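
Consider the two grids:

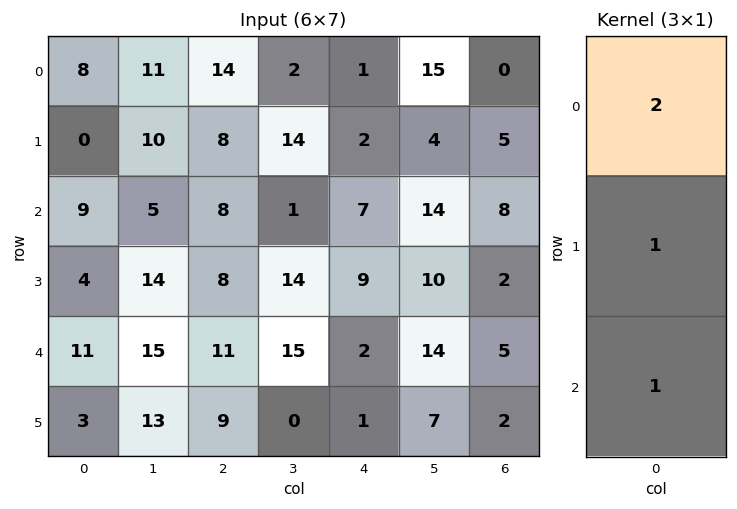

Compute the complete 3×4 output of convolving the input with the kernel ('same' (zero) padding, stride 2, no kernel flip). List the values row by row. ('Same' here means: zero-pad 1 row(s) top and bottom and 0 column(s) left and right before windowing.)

Output[0,0]: The receptive field on the zero-padded input at this output position is [0 / 8 / 0]. Elementwise product with the kernel and sum: 0·2 + 8·1 + 0·1.
Output[0,1]: The receptive field on the zero-padded input at this output position is [0 / 14 / 8]. Elementwise product with the kernel and sum: 0·2 + 14·1 + 8·1.

8 22 3 5
13 32 20 20
22 36 21 11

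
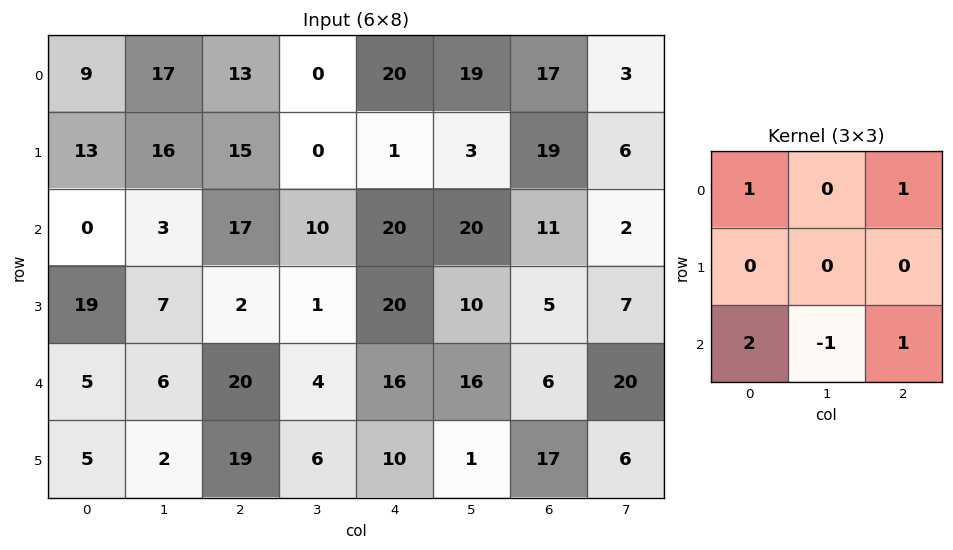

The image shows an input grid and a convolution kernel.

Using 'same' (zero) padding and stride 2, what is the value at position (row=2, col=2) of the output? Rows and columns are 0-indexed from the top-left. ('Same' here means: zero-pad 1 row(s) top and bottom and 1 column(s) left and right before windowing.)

14

The receptive field on the zero-padded input at this output position is [1 20 10 / 4 16 16 / 6 10 1]. Elementwise product with the kernel and sum: 1·1 + 10·1 + 6·2 + 10·-1 + 1·1.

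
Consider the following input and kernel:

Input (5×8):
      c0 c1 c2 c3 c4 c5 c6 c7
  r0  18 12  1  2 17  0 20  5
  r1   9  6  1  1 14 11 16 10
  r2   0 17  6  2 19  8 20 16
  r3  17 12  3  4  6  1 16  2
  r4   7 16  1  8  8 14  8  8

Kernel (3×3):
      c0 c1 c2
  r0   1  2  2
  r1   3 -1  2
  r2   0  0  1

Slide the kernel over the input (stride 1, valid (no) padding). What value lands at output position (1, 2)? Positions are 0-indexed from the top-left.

The receptive field on the input at this output position is [1 1 14 / 6 2 19 / 3 4 6]. Elementwise product with the kernel and sum: 1·1 + 1·2 + 14·2 + 6·3 + 2·-1 + 19·2 + 6·1.

91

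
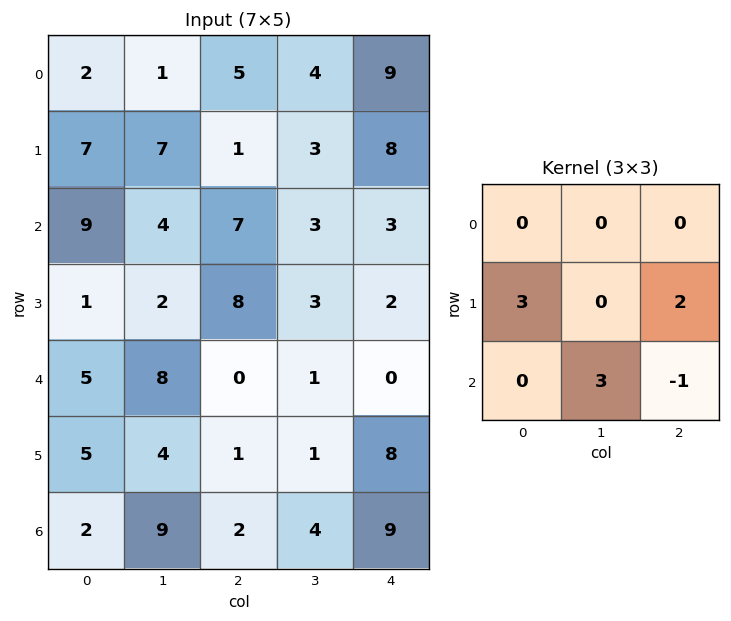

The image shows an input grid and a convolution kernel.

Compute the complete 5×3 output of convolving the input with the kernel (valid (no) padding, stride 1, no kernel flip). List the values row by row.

Output[0,0]: The receptive field on the input at this output position is [2 1 5 / 7 7 1 / 9 4 7]. Elementwise product with the kernel and sum: 7·3 + 1·2 + 4·3 + 7·-1.

28 45 25
39 39 34
43 11 31
26 28 -5
42 16 22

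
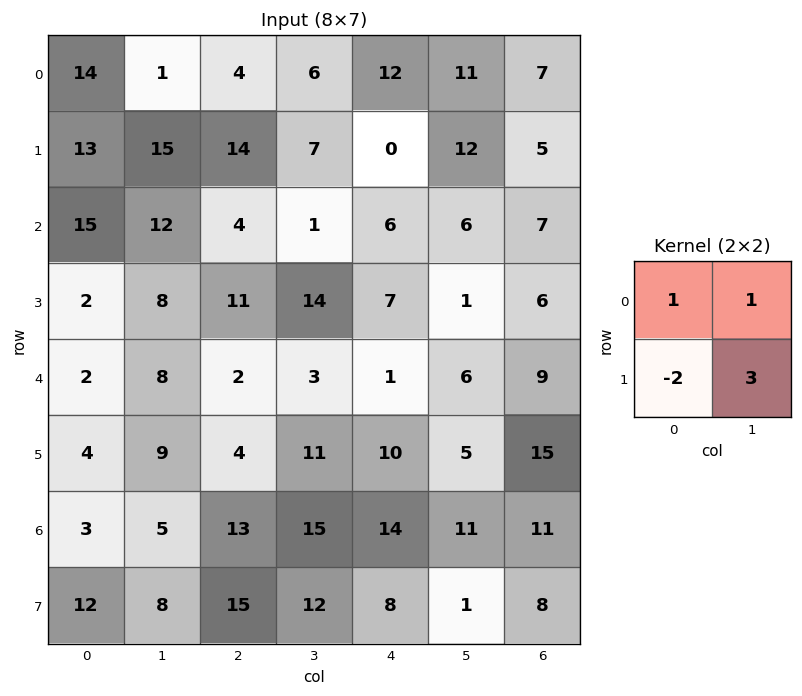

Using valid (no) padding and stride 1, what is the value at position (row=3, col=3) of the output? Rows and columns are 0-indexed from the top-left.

18

The receptive field on the input at this output position is [14 7 / 3 1]. Elementwise product with the kernel and sum: 14·1 + 7·1 + 3·-2 + 1·3.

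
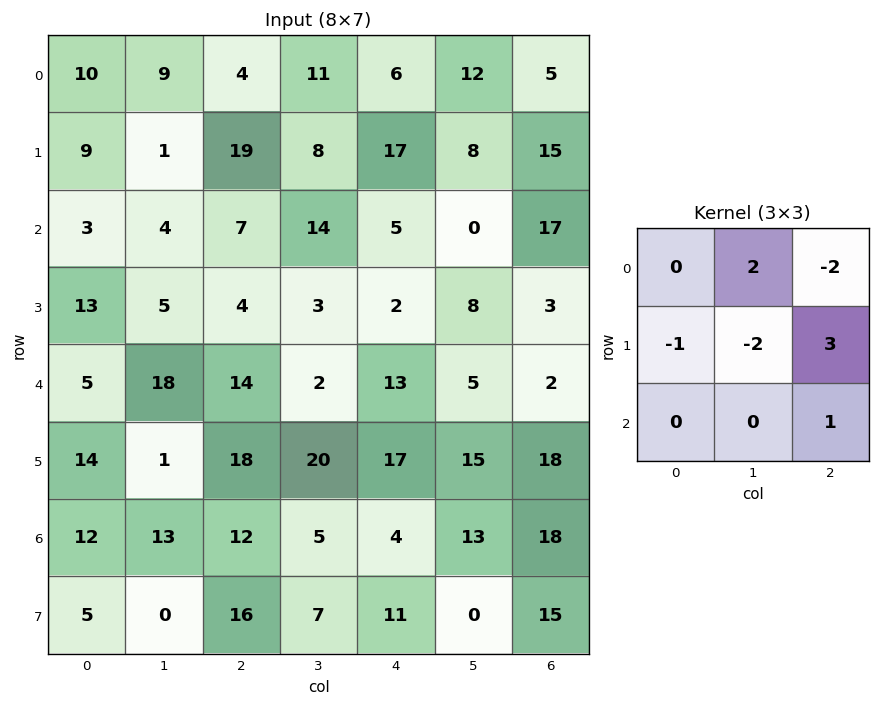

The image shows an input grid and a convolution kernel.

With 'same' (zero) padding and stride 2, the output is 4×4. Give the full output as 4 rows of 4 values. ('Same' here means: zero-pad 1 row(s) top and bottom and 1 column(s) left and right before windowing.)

Output[0,0]: The receptive field on the zero-padded input at this output position is [0 0 0 / 0 10 9 / 0 9 1]. Elementwise product with the kernel and sum: 0·2 + 0·-2 + 0·-1 + 10·-2 + 9·3 + 1·1.
Output[0,1]: The receptive field on the zero-padded input at this output position is [0 0 0 / 9 4 11 / 1 19 8]. Elementwise product with the kernel and sum: 0·2 + 0·-2 + 9·-1 + 4·-2 + 11·3 + 8·1.

8 24 21 -22
27 49 2 -4
61 -18 -10 -3
41 -19 30 -13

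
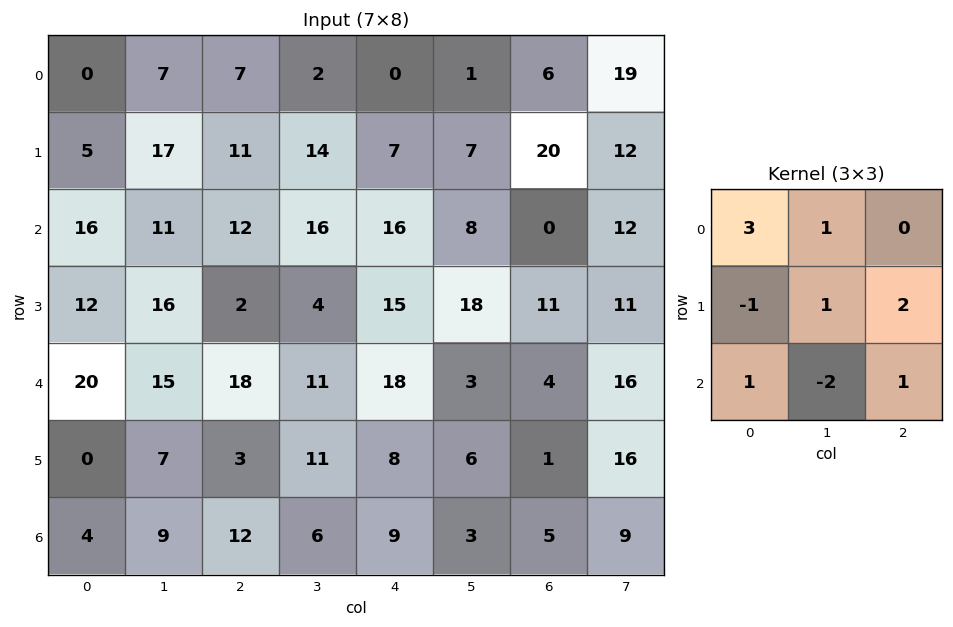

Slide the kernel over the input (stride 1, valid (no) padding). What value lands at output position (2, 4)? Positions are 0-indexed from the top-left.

97

The receptive field on the input at this output position is [16 8 0 / 15 18 11 / 18 3 4]. Elementwise product with the kernel and sum: 16·3 + 8·1 + 15·-1 + 18·1 + 11·2 + 18·1 + 3·-2 + 4·1.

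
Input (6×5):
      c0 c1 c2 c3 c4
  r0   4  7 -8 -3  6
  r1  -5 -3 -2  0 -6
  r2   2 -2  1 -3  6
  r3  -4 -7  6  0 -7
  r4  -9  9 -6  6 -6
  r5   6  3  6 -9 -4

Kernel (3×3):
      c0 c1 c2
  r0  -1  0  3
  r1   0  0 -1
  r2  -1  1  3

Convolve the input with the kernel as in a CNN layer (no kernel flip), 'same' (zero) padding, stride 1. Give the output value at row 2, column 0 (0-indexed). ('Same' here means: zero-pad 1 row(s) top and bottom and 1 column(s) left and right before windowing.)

-32

The receptive field on the zero-padded input at this output position is [0 -5 -3 / 0 2 -2 / 0 -4 -7]. Elementwise product with the kernel and sum: 0·-1 + -3·3 + -2·-1 + 0·-1 + -4·1 + -7·3.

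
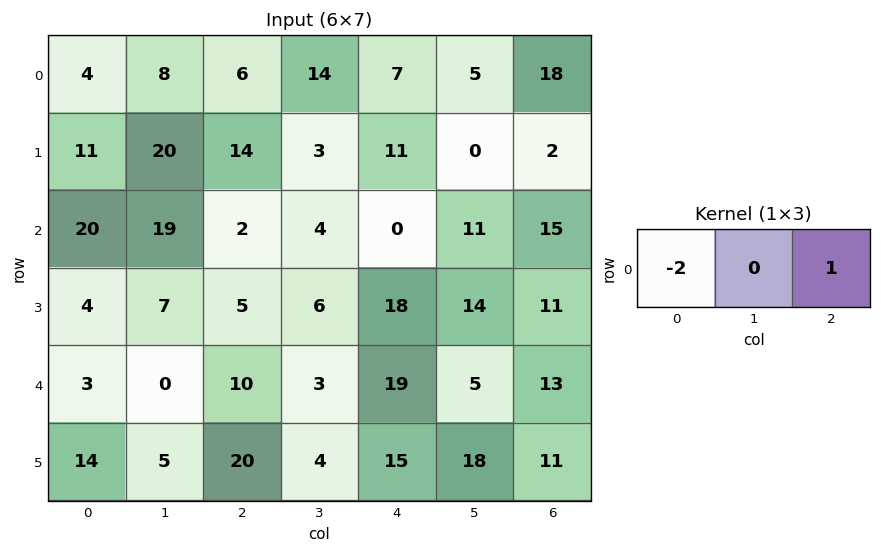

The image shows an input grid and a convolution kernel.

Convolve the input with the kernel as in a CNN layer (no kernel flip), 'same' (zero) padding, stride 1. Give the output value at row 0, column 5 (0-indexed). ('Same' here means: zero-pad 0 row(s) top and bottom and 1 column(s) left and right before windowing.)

The receptive field on the zero-padded input at this output position is [7 5 18]. Elementwise product with the kernel and sum: 7·-2 + 18·1.

4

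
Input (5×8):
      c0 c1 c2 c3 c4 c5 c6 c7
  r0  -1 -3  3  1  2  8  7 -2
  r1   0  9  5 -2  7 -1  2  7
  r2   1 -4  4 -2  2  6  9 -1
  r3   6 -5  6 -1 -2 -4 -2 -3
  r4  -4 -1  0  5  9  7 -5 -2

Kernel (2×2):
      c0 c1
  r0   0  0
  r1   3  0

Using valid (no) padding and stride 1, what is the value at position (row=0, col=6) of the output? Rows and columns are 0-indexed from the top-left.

The receptive field on the input at this output position is [7 -2 / 2 7]. Elementwise product with the kernel and sum: 2·3.

6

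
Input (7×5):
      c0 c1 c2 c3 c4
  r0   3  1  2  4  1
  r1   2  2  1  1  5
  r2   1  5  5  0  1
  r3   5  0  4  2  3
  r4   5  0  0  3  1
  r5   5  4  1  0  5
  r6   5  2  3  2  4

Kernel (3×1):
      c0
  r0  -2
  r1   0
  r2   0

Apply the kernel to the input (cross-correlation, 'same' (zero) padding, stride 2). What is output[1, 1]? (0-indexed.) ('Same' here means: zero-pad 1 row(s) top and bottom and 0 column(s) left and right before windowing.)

-2

The receptive field on the zero-padded input at this output position is [1 / 5 / 4]. Elementwise product with the kernel and sum: 1·-2.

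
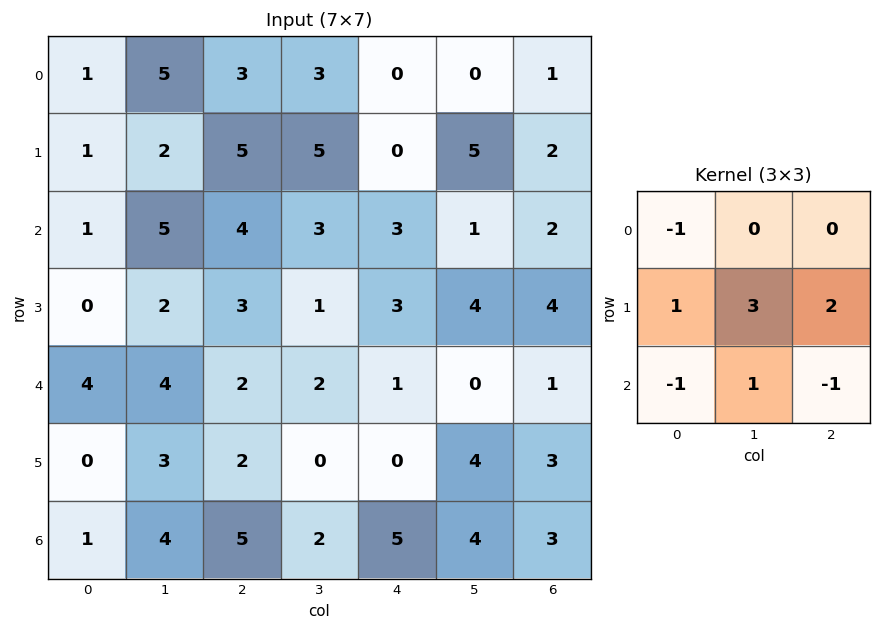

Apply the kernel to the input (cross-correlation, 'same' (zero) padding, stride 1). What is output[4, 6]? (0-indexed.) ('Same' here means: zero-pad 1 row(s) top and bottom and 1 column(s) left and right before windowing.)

-2

The receptive field on the zero-padded input at this output position is [4 4 0 / 0 1 0 / 4 3 0]. Elementwise product with the kernel and sum: 4·-1 + 0·1 + 1·3 + 0·2 + 4·-1 + 3·1 + 0·-1.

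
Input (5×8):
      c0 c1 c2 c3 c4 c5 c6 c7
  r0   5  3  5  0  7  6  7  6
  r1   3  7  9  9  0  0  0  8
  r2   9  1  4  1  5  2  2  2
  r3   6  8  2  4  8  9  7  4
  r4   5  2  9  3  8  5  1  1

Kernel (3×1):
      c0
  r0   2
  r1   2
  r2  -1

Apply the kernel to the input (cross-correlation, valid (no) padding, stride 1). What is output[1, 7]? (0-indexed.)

16

The receptive field on the input at this output position is [8 / 2 / 4]. Elementwise product with the kernel and sum: 8·2 + 2·2 + 4·-1.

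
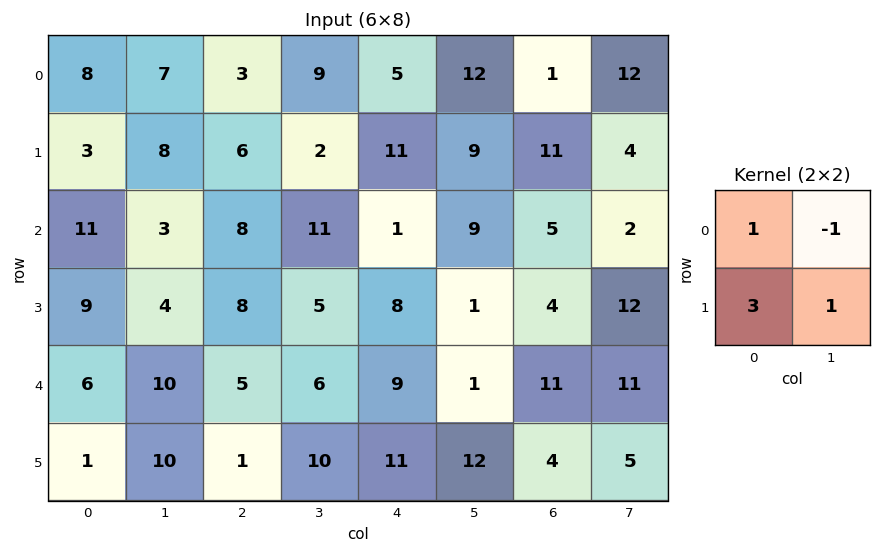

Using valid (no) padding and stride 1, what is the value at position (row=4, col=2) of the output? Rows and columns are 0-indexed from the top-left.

12

The receptive field on the input at this output position is [5 6 / 1 10]. Elementwise product with the kernel and sum: 5·1 + 6·-1 + 1·3 + 10·1.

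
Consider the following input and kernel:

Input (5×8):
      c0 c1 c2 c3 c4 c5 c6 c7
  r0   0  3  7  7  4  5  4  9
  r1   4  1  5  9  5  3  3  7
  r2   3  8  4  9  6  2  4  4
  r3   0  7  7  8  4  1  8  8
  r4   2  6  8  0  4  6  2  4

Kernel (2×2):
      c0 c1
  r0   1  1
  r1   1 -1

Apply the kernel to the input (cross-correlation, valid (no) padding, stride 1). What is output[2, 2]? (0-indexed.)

12

The receptive field on the input at this output position is [4 9 / 7 8]. Elementwise product with the kernel and sum: 4·1 + 9·1 + 7·1 + 8·-1.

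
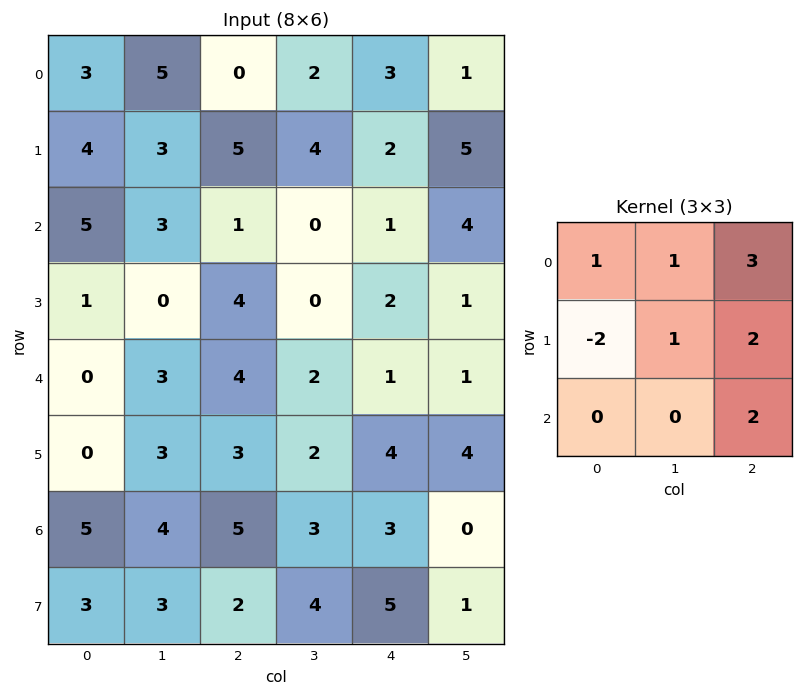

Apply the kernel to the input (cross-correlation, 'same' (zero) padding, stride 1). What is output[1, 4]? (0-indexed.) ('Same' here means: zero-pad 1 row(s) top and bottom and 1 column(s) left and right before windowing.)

20

The receptive field on the zero-padded input at this output position is [2 3 1 / 4 2 5 / 0 1 4]. Elementwise product with the kernel and sum: 2·1 + 3·1 + 1·3 + 4·-2 + 2·1 + 5·2 + 4·2.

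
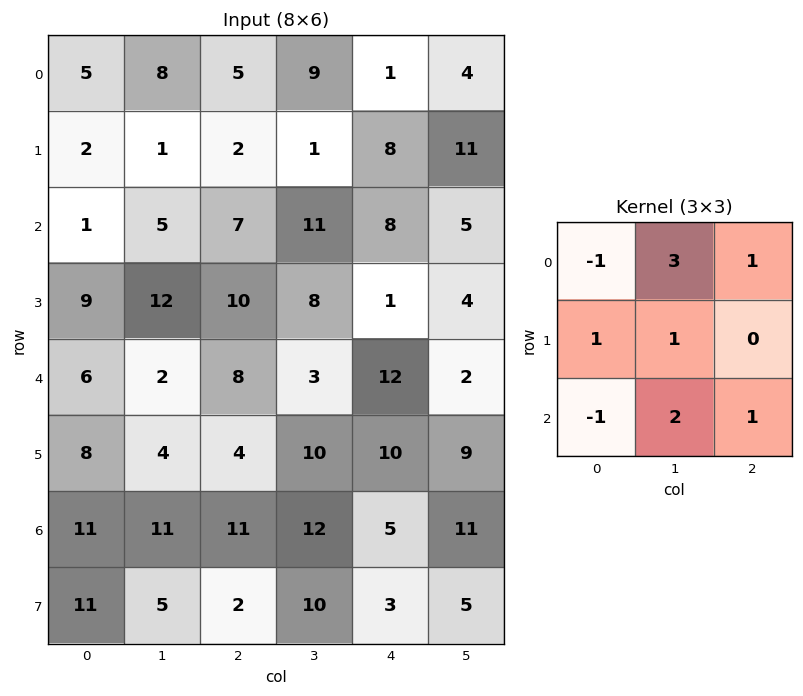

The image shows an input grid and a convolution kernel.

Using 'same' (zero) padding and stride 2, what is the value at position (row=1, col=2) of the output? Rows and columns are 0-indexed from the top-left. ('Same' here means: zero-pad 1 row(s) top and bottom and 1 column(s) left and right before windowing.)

The receptive field on the zero-padded input at this output position is [1 8 11 / 11 8 5 / 8 1 4]. Elementwise product with the kernel and sum: 1·-1 + 8·3 + 11·1 + 11·1 + 8·1 + 8·-1 + 1·2 + 4·1.

51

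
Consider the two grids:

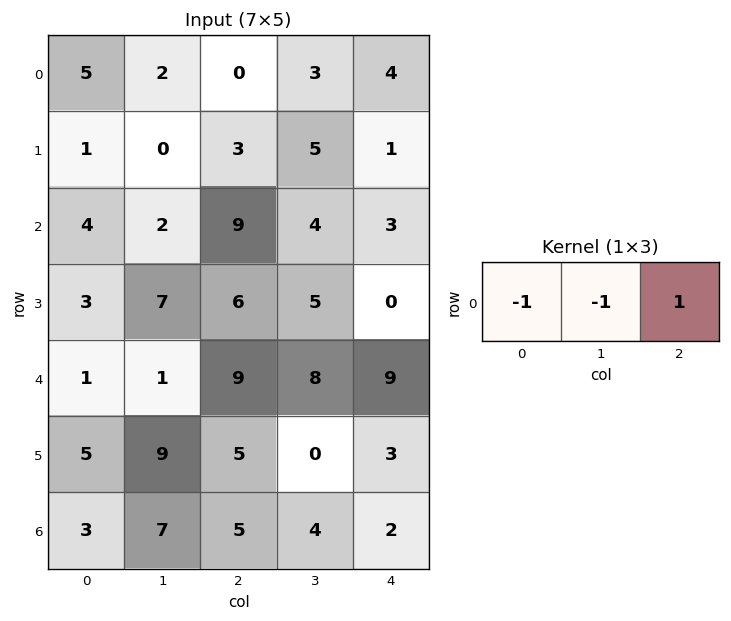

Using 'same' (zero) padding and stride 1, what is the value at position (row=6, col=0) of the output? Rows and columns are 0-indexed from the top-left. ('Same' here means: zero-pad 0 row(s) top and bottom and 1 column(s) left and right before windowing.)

The receptive field on the zero-padded input at this output position is [0 3 7]. Elementwise product with the kernel and sum: 0·-1 + 3·-1 + 7·1.

4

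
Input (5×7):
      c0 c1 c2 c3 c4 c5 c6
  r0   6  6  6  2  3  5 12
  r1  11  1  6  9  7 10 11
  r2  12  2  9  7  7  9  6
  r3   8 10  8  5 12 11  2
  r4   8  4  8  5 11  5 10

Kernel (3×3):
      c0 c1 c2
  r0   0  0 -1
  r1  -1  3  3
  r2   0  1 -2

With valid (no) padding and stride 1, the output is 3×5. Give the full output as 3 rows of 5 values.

Output[0,0]: The receptive field on the input at this output position is [6 6 6 / 11 1 6 / 12 2 9]. Elementwise product with the kernel and sum: 6·-1 + 11·-1 + 1·3 + 6·3 + 2·1 + 9·-2.

-12 37 32 26 41
9 35 7 21 34
25 20 19 56 6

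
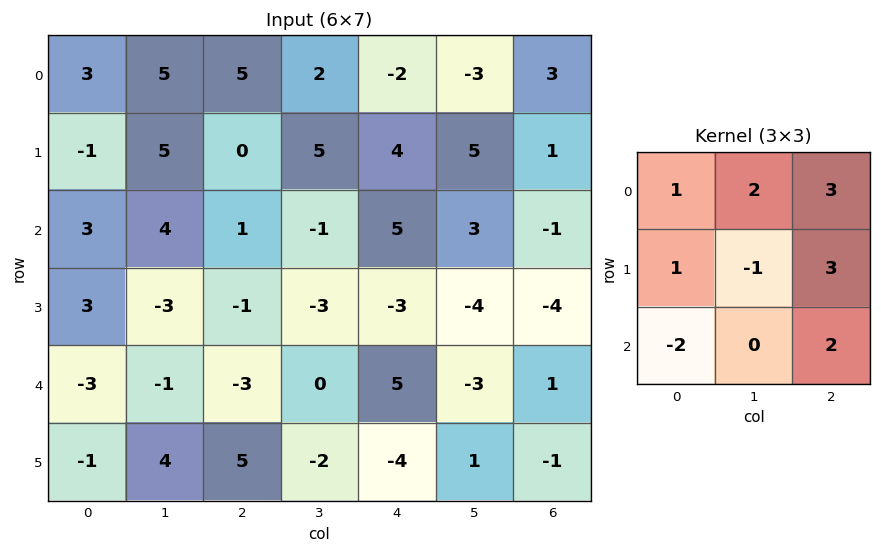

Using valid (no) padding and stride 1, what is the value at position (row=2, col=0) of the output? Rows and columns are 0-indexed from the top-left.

The receptive field on the input at this output position is [3 4 1 / 3 -3 -1 / -3 -1 -3]. Elementwise product with the kernel and sum: 3·1 + 4·2 + 1·3 + 3·1 + -3·-1 + -1·3 + -3·-2 + -3·2.

17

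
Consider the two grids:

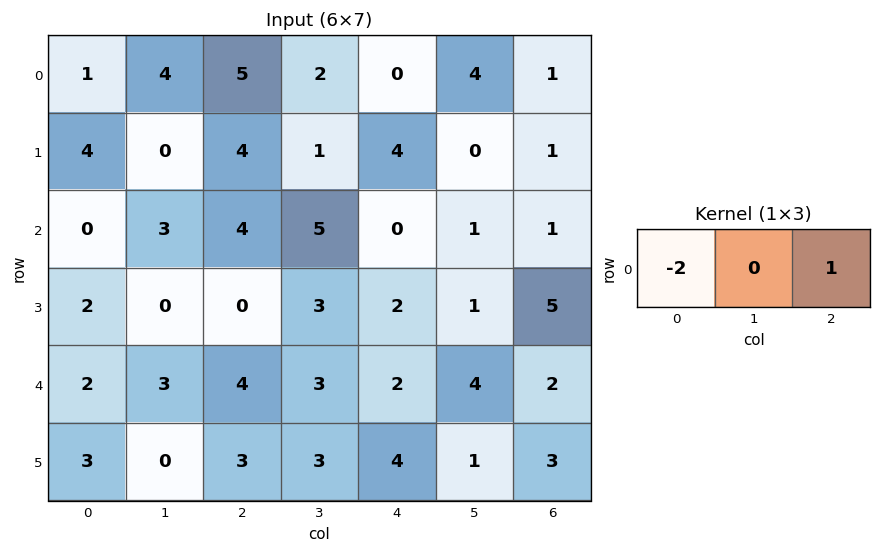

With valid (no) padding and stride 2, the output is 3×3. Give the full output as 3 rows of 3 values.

Output[0,0]: The receptive field on the input at this output position is [1 4 5]. Elementwise product with the kernel and sum: 1·-2 + 5·1.
Output[0,1]: The receptive field on the input at this output position is [5 2 0]. Elementwise product with the kernel and sum: 5·-2 + 0·1.

3 -10 1
4 -8 1
0 -6 -2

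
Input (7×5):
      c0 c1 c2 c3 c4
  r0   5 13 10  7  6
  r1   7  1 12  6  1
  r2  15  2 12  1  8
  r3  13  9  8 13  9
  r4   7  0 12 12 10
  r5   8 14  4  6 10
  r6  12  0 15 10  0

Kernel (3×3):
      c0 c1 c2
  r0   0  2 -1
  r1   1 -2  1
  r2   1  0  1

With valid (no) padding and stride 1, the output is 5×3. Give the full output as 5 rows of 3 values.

Output[0,0]: The receptive field on the input at this output position is [5 13 10 / 7 1 12 / 15 2 12]. Elementwise product with the kernel and sum: 13·2 + 10·-1 + 7·1 + 1·-2 + 12·1 + 15·1 + 12·1.
Output[0,1]: The receptive field on the input at this output position is [13 10 7 / 1 12 6 / 2 12 1]. Elementwise product with the kernel and sum: 10·2 + 7·-1 + 1·1 + 12·-2 + 6·1 + 2·1 + 1·1.

60 -1 29
34 19 46
14 41 7
41 11 29
-1 34 31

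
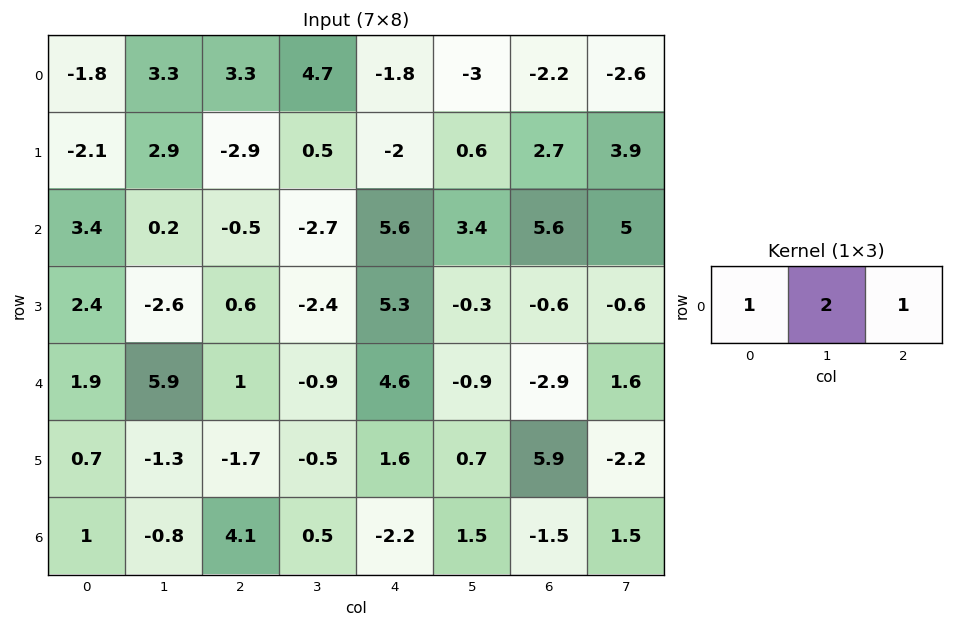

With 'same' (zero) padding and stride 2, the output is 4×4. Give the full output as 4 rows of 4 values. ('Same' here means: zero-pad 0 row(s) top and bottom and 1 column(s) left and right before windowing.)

Output[0,0]: The receptive field on the zero-padded input at this output position is [0 -1.8 3.3]. Elementwise product with the kernel and sum: 0·1 + -1.8·2 + 3.3·1.

-0.3 14.6 -1.9 -10
7 -3.5 11.9 19.6
9.7 7 7.4 -5.1
1.2 7.9 -2.4 0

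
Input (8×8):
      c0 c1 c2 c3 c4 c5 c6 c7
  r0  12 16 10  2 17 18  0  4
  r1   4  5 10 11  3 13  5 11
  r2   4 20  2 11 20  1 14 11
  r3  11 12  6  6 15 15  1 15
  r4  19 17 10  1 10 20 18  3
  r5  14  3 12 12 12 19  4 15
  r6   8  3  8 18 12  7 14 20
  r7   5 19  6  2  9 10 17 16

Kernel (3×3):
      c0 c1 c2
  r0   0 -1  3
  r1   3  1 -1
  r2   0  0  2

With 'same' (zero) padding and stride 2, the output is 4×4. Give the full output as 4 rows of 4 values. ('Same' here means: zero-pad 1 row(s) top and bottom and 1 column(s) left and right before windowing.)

Output[0,0]: The receptive field on the zero-padded input at this output position is [0 0 0 / 0 12 16 / 0 4 5]. Elementwise product with the kernel and sum: 0·-1 + 0·3 + 0·3 + 12·1 + 16·-1 + 5·2.
Output[0,1]: The receptive field on the zero-padded input at this output position is [0 0 0 / 16 10 2 / 5 10 11]. Elementwise product with the kernel and sum: 0·-1 + 0·3 + 16·3 + 10·1 + 2·-1 + 11·2.

6 78 31 72
19 86 118 64
33 96 61 149
38 27 124 88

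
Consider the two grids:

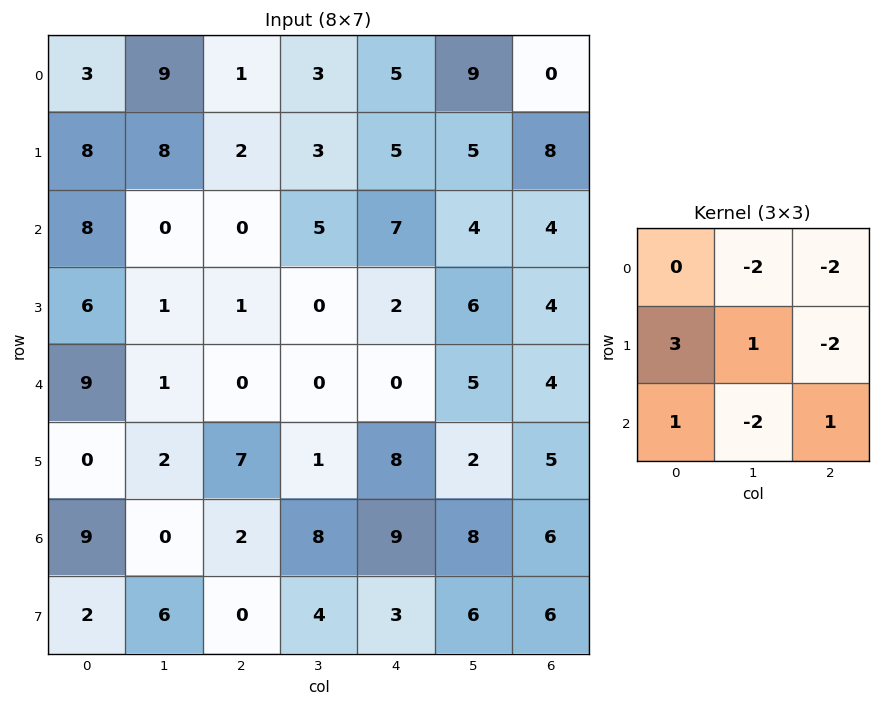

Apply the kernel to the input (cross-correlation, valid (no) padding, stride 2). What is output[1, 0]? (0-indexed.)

The receptive field on the input at this output position is [8 0 0 / 6 1 1 / 9 1 0]. Elementwise product with the kernel and sum: 0·-2 + 0·-2 + 6·3 + 1·1 + 1·-2 + 9·1 + 1·-2 + 0·1.

24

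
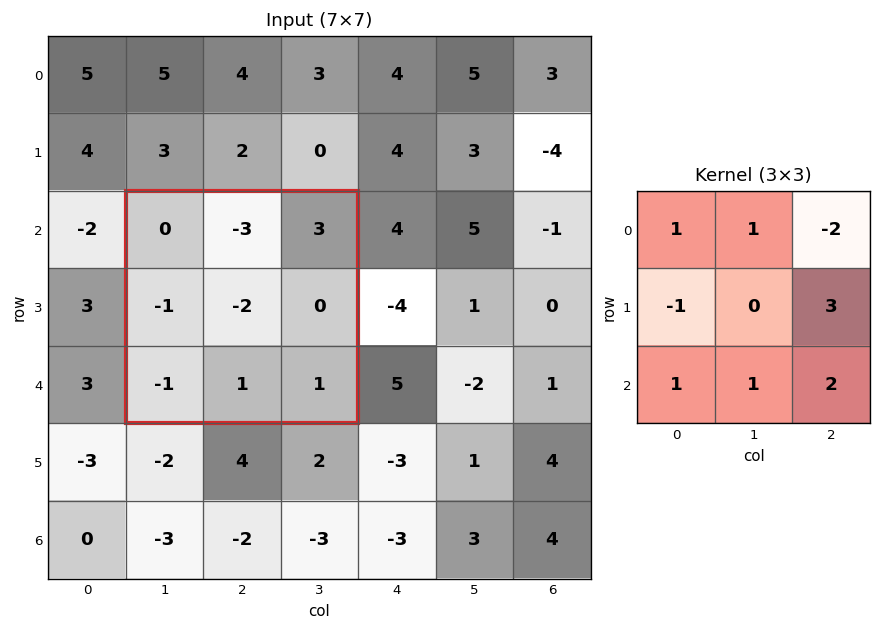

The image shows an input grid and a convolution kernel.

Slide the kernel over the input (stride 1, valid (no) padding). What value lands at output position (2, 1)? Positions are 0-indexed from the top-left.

The receptive field on the input at this output position is [0 -3 3 / -1 -2 0 / -1 1 1]. Elementwise product with the kernel and sum: 0·1 + -3·1 + 3·-2 + -1·-1 + 0·3 + -1·1 + 1·1 + 1·2.

-6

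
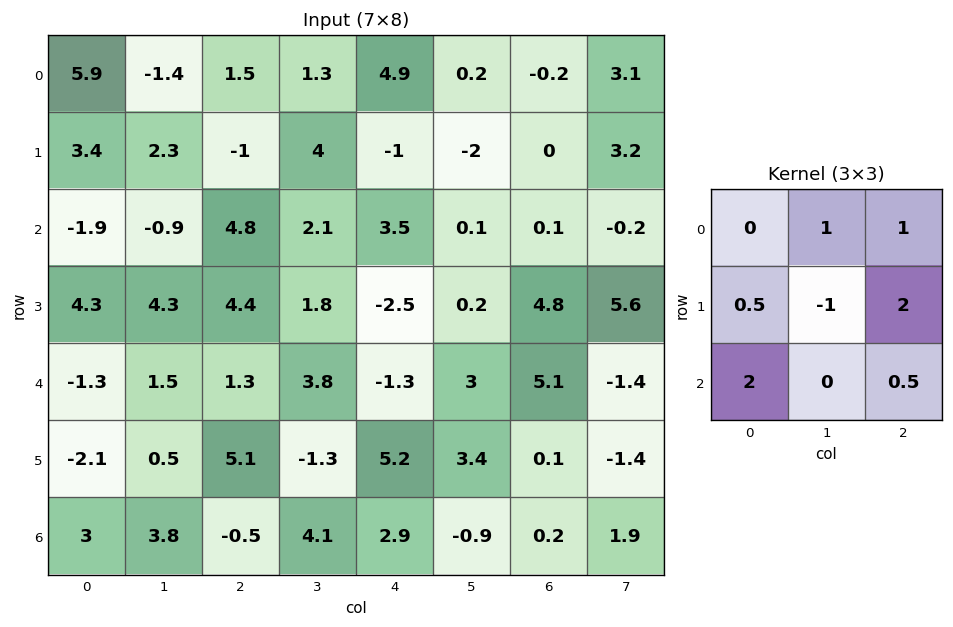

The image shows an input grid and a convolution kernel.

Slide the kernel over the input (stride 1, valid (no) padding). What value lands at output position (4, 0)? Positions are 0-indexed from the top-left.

The receptive field on the input at this output position is [-1.3 1.5 1.3 / -2.1 0.5 5.1 / 3 3.8 -0.5]. Elementwise product with the kernel and sum: 1.5·1 + 1.3·1 + -2.1·0.5 + 0.5·-1 + 5.1·2 + 3·2 + -0.5·0.5.

17.2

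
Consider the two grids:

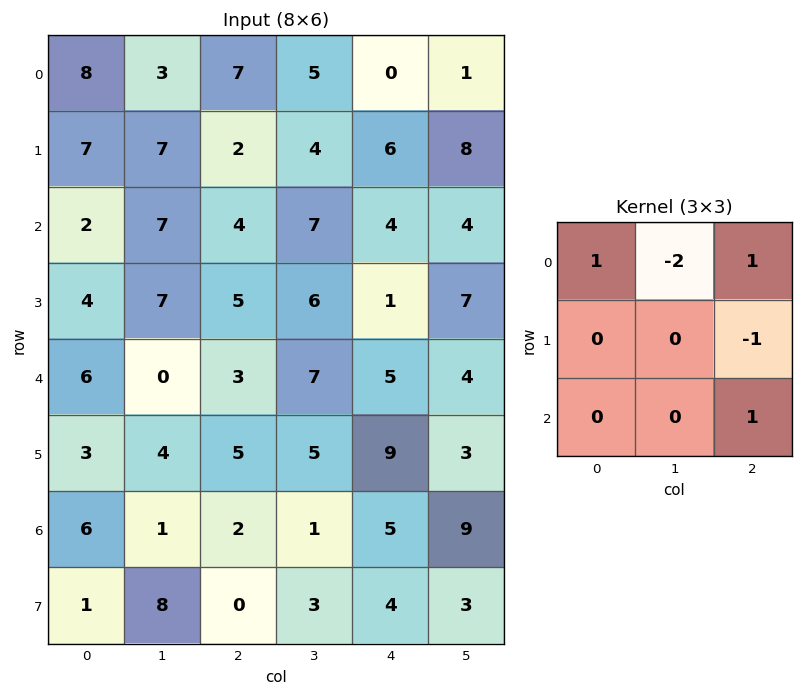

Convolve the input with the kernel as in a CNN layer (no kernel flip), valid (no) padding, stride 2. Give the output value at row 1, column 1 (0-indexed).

-2

The receptive field on the input at this output position is [4 7 4 / 5 6 1 / 3 7 5]. Elementwise product with the kernel and sum: 4·1 + 7·-2 + 4·1 + 1·-1 + 5·1.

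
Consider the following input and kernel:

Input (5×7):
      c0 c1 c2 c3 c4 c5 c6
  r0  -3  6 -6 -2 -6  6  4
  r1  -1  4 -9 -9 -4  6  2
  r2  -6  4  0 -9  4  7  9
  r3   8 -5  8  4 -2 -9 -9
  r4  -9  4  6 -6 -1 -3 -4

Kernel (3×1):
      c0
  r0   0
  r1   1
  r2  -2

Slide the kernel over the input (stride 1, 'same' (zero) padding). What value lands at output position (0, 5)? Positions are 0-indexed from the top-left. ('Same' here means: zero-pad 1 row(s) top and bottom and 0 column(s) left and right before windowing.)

The receptive field on the zero-padded input at this output position is [0 / 6 / 6]. Elementwise product with the kernel and sum: 6·1 + 6·-2.

-6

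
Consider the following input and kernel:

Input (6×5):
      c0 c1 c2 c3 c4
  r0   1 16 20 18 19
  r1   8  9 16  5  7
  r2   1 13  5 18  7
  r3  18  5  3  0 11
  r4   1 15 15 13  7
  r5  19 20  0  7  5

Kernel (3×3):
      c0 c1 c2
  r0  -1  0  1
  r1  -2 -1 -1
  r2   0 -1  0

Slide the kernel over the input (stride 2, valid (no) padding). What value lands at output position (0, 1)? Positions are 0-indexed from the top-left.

The receptive field on the input at this output position is [20 18 19 / 16 5 7 / 5 18 7]. Elementwise product with the kernel and sum: 20·-1 + 19·1 + 16·-2 + 5·-1 + 7·-1 + 18·-1.

-63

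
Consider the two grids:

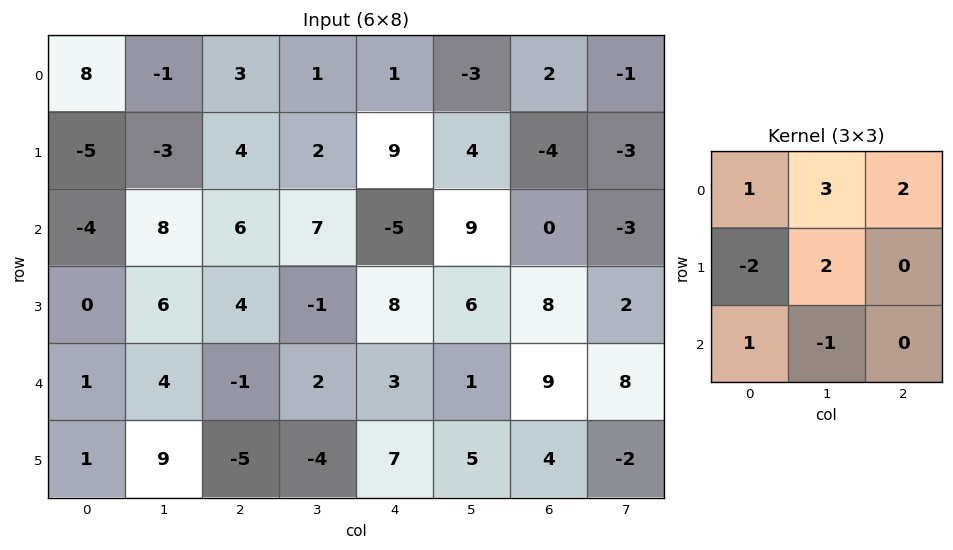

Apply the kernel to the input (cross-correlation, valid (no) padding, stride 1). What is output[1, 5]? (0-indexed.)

The receptive field on the input at this output position is [4 -4 -3 / 9 0 -3 / 6 8 2]. Elementwise product with the kernel and sum: 4·1 + -4·3 + -3·2 + 9·-2 + 0·2 + 6·1 + 8·-1.

-34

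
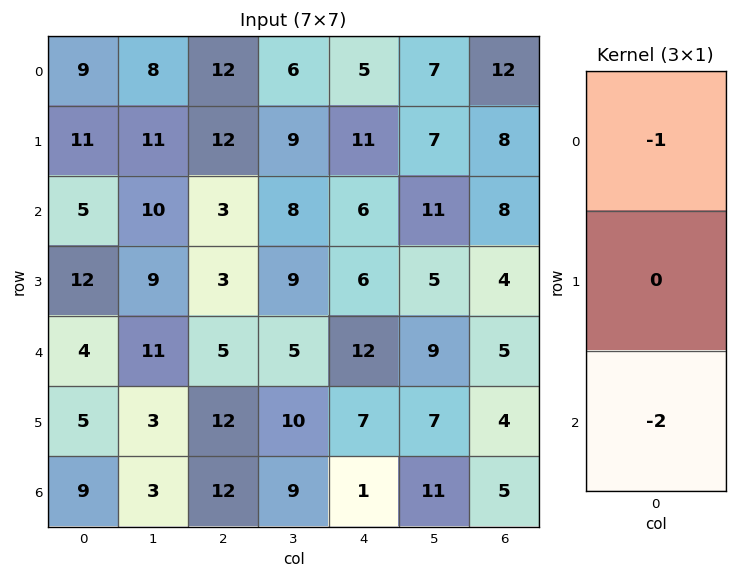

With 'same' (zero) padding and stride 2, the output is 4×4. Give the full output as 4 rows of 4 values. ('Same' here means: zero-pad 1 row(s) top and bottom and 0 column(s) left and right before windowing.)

Output[0,0]: The receptive field on the zero-padded input at this output position is [0 / 9 / 11]. Elementwise product with the kernel and sum: 0·-1 + 11·-2.
Output[0,1]: The receptive field on the zero-padded input at this output position is [0 / 12 / 12]. Elementwise product with the kernel and sum: 0·-1 + 12·-2.

-22 -24 -22 -16
-35 -18 -23 -16
-22 -27 -20 -12
-5 -12 -7 -4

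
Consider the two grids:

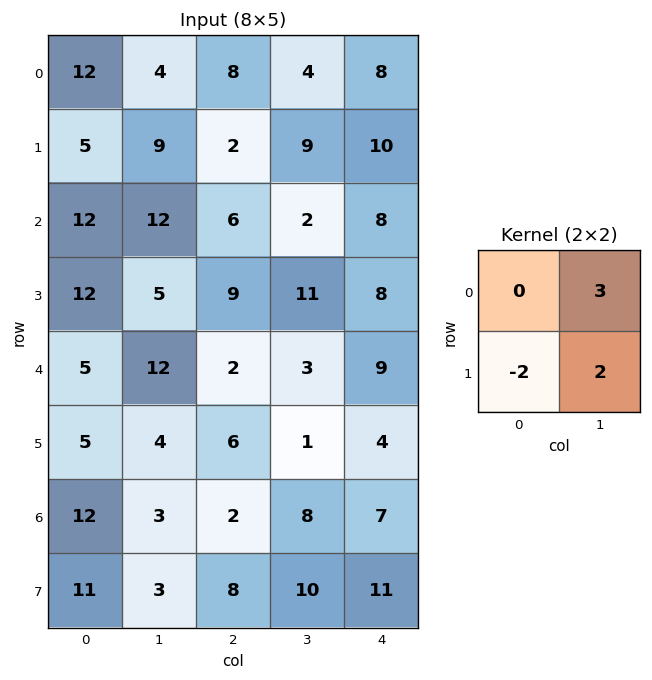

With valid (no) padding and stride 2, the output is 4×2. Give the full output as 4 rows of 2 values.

Output[0,0]: The receptive field on the input at this output position is [12 4 / 5 9]. Elementwise product with the kernel and sum: 4·3 + 5·-2 + 9·2.
Output[0,1]: The receptive field on the input at this output position is [8 4 / 2 9]. Elementwise product with the kernel and sum: 4·3 + 2·-2 + 9·2.

20 26
22 10
34 -1
-7 28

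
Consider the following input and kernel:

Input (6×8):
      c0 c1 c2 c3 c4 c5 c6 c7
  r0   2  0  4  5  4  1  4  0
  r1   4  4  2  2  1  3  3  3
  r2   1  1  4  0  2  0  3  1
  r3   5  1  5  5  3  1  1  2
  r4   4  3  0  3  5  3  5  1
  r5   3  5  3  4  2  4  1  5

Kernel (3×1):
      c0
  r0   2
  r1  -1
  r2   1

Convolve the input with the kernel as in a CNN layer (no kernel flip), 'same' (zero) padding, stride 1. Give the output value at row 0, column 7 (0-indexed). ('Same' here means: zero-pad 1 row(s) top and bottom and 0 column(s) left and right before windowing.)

3

The receptive field on the zero-padded input at this output position is [0 / 0 / 3]. Elementwise product with the kernel and sum: 0·2 + 0·-1 + 3·1.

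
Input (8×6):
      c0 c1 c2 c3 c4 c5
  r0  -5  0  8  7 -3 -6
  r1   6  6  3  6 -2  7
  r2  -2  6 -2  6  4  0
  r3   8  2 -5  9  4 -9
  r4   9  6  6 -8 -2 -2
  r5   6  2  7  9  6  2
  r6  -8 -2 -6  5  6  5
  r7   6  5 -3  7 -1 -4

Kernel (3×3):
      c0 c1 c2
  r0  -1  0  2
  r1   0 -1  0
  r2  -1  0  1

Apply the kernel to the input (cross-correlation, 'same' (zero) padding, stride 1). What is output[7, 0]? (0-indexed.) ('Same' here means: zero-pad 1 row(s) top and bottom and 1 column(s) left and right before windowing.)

The receptive field on the zero-padded input at this output position is [0 -8 -2 / 0 6 5 / 0 0 0]. Elementwise product with the kernel and sum: 0·-1 + -2·2 + 6·-1 + 0·-1 + 0·1.

-10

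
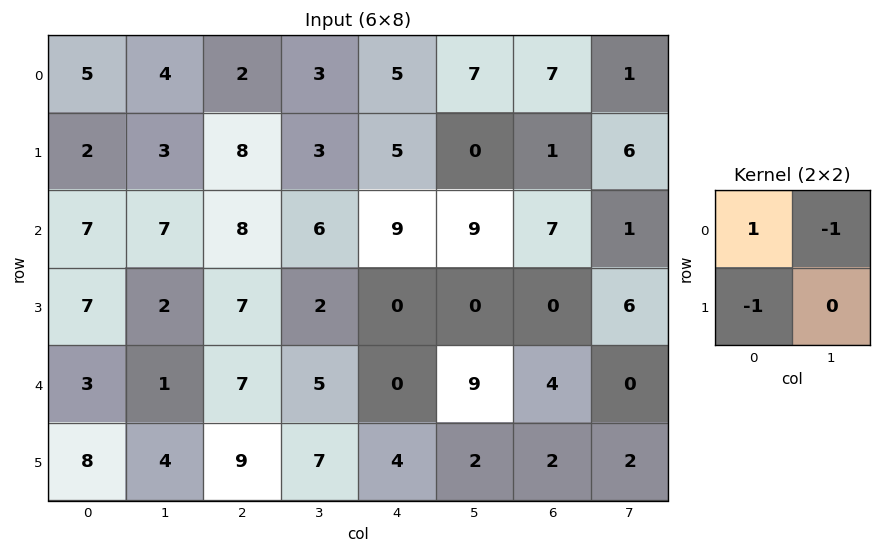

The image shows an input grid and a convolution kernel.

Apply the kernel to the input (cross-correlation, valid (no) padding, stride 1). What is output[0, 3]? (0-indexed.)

The receptive field on the input at this output position is [3 5 / 3 5]. Elementwise product with the kernel and sum: 3·1 + 5·-1 + 3·-1.

-5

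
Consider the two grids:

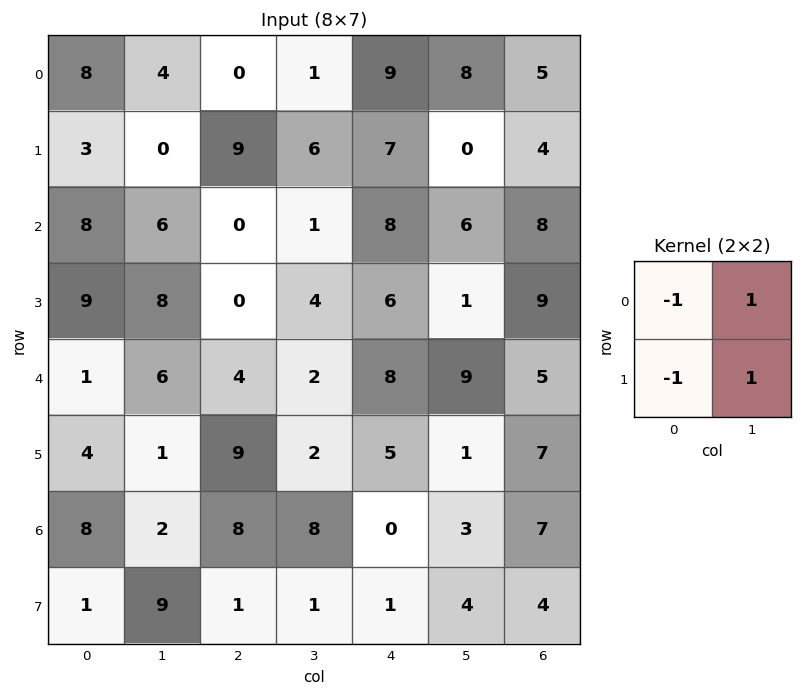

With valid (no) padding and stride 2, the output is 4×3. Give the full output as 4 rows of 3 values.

-7 -2 -8
-3 5 -7
2 -9 -3
2 0 6

Output[0,0]: The receptive field on the input at this output position is [8 4 / 3 0]. Elementwise product with the kernel and sum: 8·-1 + 4·1 + 3·-1 + 0·1.
Output[0,1]: The receptive field on the input at this output position is [0 1 / 9 6]. Elementwise product with the kernel and sum: 0·-1 + 1·1 + 9·-1 + 6·1.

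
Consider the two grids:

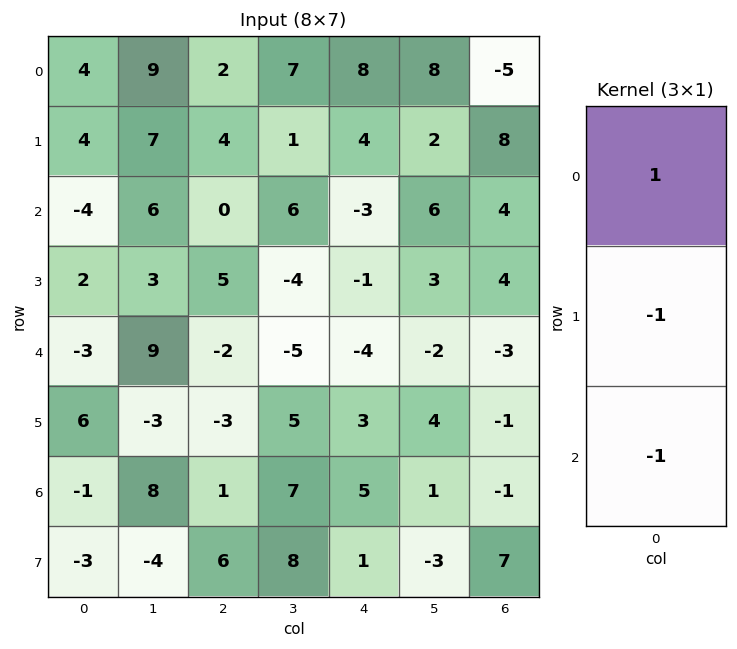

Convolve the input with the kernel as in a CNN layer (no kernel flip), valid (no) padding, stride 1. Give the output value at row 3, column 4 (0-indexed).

The receptive field on the input at this output position is [-1 / -4 / 3]. Elementwise product with the kernel and sum: -1·1 + -4·-1 + 3·-1.

0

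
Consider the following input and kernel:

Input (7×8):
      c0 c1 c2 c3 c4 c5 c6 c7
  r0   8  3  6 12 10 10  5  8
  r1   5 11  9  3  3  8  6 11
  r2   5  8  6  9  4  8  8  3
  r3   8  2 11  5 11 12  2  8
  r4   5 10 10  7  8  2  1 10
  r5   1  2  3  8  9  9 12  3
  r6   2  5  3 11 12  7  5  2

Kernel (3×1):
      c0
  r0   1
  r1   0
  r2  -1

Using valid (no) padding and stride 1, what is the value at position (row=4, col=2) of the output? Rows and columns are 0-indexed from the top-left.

The receptive field on the input at this output position is [10 / 3 / 3]. Elementwise product with the kernel and sum: 10·1 + 3·-1.

7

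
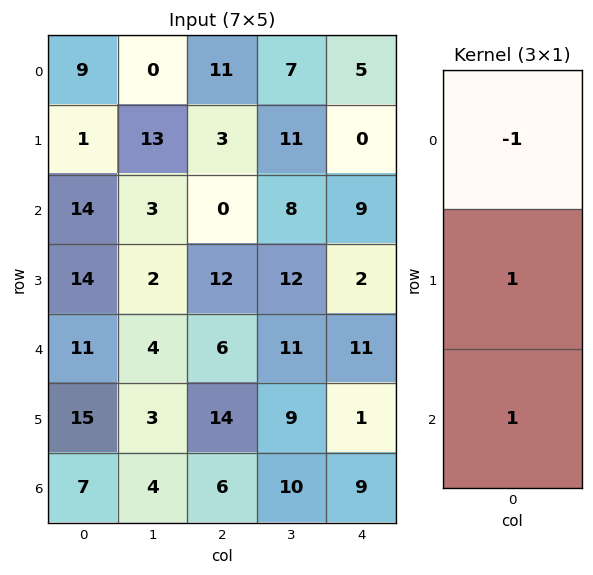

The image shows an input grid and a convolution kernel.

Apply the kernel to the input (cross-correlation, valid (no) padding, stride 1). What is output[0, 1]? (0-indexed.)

The receptive field on the input at this output position is [0 / 13 / 3]. Elementwise product with the kernel and sum: 0·-1 + 13·1 + 3·1.

16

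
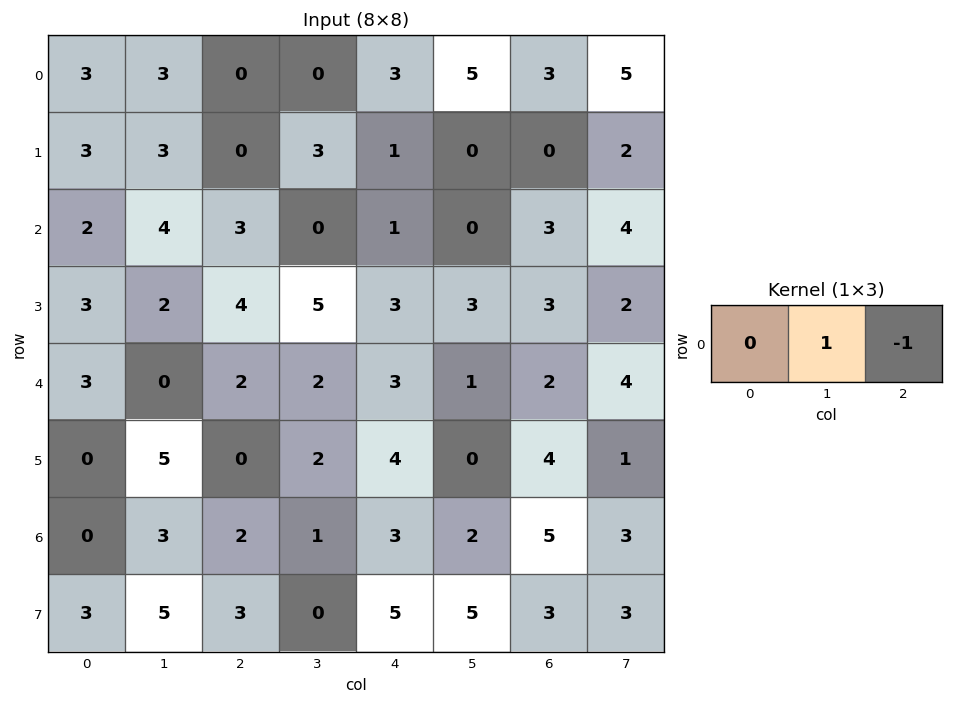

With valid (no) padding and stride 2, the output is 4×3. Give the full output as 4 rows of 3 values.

3 -3 2
1 -1 -3
-2 -1 -1
1 -2 -3

Output[0,0]: The receptive field on the input at this output position is [3 3 0]. Elementwise product with the kernel and sum: 3·1 + 0·-1.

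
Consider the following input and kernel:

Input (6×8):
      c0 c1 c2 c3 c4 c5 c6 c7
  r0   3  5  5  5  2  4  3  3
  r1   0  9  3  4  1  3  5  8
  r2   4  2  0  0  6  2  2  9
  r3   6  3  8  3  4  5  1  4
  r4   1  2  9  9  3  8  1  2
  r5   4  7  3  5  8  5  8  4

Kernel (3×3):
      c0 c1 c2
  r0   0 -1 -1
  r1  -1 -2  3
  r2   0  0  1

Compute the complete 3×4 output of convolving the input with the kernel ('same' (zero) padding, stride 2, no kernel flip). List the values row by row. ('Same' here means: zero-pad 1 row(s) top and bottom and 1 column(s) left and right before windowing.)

Output[0,0]: The receptive field on the zero-padded input at this output position is [0 0 0 / 0 3 5 / 0 0 9]. Elementwise product with the kernel and sum: 0·-1 + 0·-1 + 0·-1 + 3·-2 + 5·3 + 9·1.
Output[0,1]: The receptive field on the zero-padded input at this output position is [0 0 0 / 5 5 5 / 9 3 4]. Elementwise product with the kernel and sum: 0·-1 + 0·-1 + 5·-1 + 5·-2 + 5·3 + 4·1.

18 4 6 7
-8 -6 -5 12
2 1 5 -5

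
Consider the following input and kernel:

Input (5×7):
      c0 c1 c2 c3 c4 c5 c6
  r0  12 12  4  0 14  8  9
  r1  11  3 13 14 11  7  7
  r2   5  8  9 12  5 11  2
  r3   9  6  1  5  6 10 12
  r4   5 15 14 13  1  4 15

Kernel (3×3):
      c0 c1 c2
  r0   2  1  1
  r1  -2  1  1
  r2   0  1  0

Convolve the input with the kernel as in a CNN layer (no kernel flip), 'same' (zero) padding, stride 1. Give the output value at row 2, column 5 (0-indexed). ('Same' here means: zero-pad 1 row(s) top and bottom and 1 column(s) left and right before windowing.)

49

The receptive field on the zero-padded input at this output position is [11 7 7 / 5 11 2 / 6 10 12]. Elementwise product with the kernel and sum: 11·2 + 7·1 + 7·1 + 5·-2 + 11·1 + 2·1 + 10·1.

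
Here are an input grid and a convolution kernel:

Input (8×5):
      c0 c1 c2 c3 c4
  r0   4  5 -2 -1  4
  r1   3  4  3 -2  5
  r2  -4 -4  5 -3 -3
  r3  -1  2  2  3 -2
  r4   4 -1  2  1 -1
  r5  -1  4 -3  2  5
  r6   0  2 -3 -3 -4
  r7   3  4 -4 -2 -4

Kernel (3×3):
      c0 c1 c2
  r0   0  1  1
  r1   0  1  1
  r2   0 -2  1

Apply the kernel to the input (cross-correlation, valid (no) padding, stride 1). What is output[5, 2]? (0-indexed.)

0

The receptive field on the input at this output position is [-3 2 5 / -3 -3 -4 / -4 -2 -4]. Elementwise product with the kernel and sum: 2·1 + 5·1 + -3·1 + -4·1 + -2·-2 + -4·1.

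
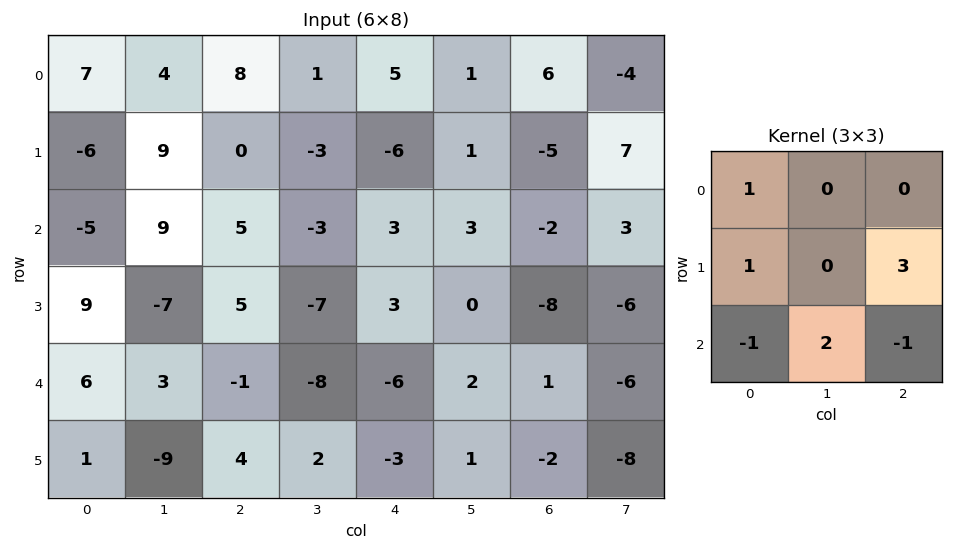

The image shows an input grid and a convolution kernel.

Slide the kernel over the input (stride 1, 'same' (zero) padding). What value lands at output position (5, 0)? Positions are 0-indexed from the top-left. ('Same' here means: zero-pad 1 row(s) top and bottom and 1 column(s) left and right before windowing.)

-27

The receptive field on the zero-padded input at this output position is [0 6 3 / 0 1 -9 / 0 0 0]. Elementwise product with the kernel and sum: 0·1 + 0·1 + -9·3 + 0·-1 + 0·2 + 0·-1.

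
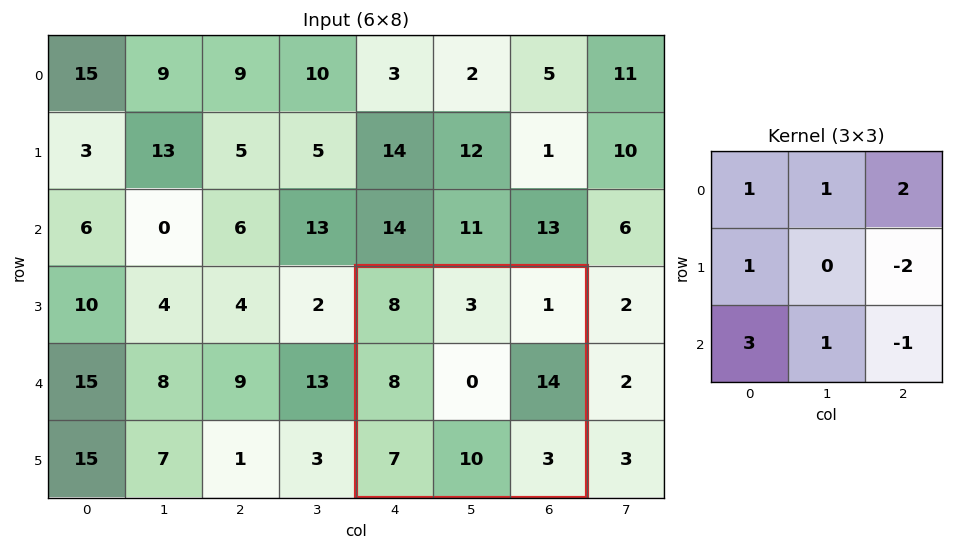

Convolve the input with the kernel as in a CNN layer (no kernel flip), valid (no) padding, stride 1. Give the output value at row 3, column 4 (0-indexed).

21

The receptive field on the input at this output position is [8 3 1 / 8 0 14 / 7 10 3]. Elementwise product with the kernel and sum: 8·1 + 3·1 + 1·2 + 8·1 + 14·-2 + 7·3 + 10·1 + 3·-1.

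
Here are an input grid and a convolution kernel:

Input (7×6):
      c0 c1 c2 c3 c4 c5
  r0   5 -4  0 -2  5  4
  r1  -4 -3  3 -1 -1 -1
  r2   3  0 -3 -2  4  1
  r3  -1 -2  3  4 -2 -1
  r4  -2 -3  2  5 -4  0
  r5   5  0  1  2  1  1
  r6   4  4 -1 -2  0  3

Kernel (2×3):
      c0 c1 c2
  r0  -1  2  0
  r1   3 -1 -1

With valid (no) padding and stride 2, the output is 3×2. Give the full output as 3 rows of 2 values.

-25 7
-7 6
10 8

Output[0,0]: The receptive field on the input at this output position is [5 -4 0 / -4 -3 3]. Elementwise product with the kernel and sum: 5·-1 + -4·2 + -4·3 + -3·-1 + 3·-1.
Output[0,1]: The receptive field on the input at this output position is [0 -2 5 / 3 -1 -1]. Elementwise product with the kernel and sum: 0·-1 + -2·2 + 3·3 + -1·-1 + -1·-1.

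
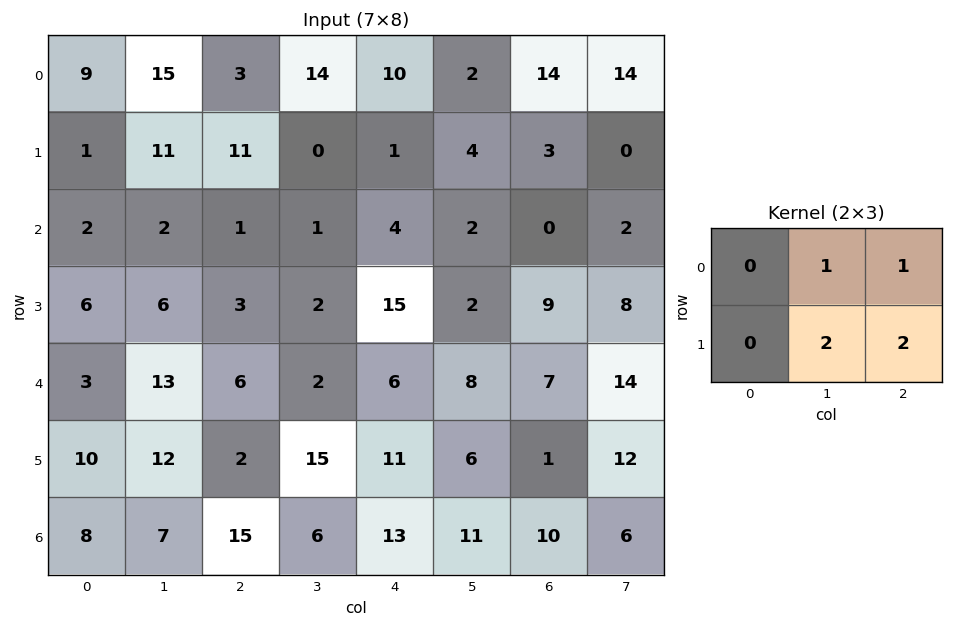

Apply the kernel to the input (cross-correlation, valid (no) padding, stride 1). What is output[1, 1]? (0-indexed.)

The receptive field on the input at this output position is [11 11 0 / 2 1 1]. Elementwise product with the kernel and sum: 11·1 + 0·1 + 1·2 + 1·2.

15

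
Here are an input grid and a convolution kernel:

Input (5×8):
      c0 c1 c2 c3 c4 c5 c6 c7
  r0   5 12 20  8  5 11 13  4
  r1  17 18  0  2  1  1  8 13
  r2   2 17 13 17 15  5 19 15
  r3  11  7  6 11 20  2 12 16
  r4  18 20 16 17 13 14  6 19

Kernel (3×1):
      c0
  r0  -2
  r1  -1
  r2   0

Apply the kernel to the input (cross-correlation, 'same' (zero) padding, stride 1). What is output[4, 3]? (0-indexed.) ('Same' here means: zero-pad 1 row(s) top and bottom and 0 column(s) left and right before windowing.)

-39

The receptive field on the zero-padded input at this output position is [11 / 17 / 0]. Elementwise product with the kernel and sum: 11·-2 + 17·-1.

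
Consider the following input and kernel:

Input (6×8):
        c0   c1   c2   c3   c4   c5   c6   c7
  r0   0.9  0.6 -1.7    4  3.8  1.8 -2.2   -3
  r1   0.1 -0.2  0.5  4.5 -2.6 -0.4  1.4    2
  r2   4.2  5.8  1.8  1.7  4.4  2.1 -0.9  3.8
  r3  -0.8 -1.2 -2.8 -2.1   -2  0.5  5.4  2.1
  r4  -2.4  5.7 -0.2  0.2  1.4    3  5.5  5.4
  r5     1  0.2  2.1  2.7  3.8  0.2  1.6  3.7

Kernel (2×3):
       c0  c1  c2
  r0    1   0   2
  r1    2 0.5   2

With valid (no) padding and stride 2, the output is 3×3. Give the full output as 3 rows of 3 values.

Output[0,0]: The receptive field on the input at this output position is [0.9 0.6 -1.7 / 0.1 -0.2 0.5]. Elementwise product with the kernel and sum: 0.9·1 + -1.7·2 + 0.1·2 + -0.2·0.5 + 0.5·2.

-1.4 3.95 -3.2
0 -0.05 9.65
3.5 15.75 23.3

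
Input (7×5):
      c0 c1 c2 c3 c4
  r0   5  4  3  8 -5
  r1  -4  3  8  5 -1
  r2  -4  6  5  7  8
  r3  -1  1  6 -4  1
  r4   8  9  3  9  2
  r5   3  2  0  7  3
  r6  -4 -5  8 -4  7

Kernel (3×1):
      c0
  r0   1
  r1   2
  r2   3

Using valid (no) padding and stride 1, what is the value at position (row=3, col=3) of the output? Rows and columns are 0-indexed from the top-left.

The receptive field on the input at this output position is [-4 / 9 / 7]. Elementwise product with the kernel and sum: -4·1 + 9·2 + 7·3.

35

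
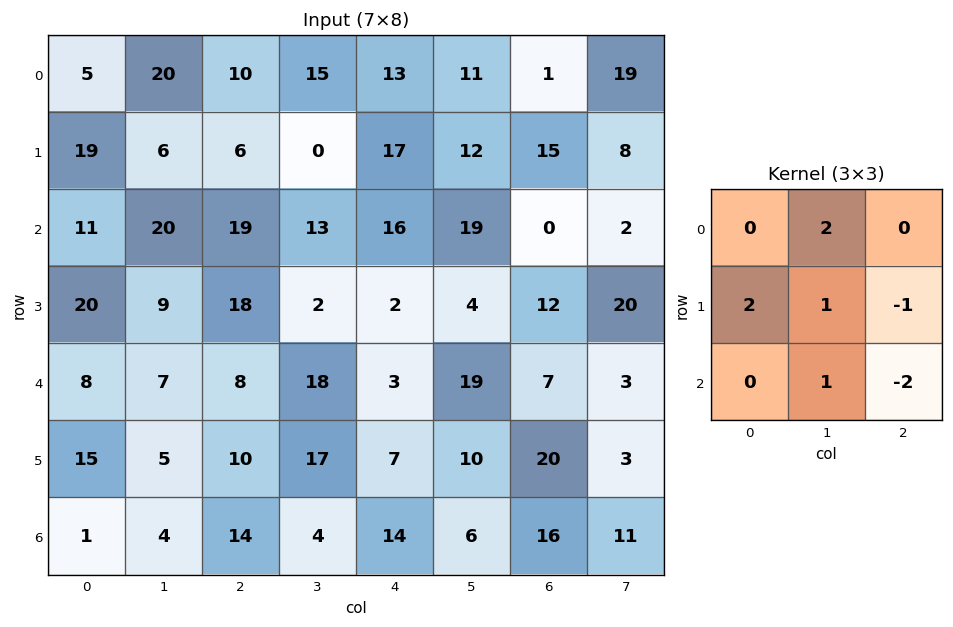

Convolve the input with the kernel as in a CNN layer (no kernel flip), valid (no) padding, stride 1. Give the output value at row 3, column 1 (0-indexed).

16

The receptive field on the input at this output position is [9 18 2 / 7 8 18 / 5 10 17]. Elementwise product with the kernel and sum: 18·2 + 7·2 + 8·1 + 18·-1 + 10·1 + 17·-2.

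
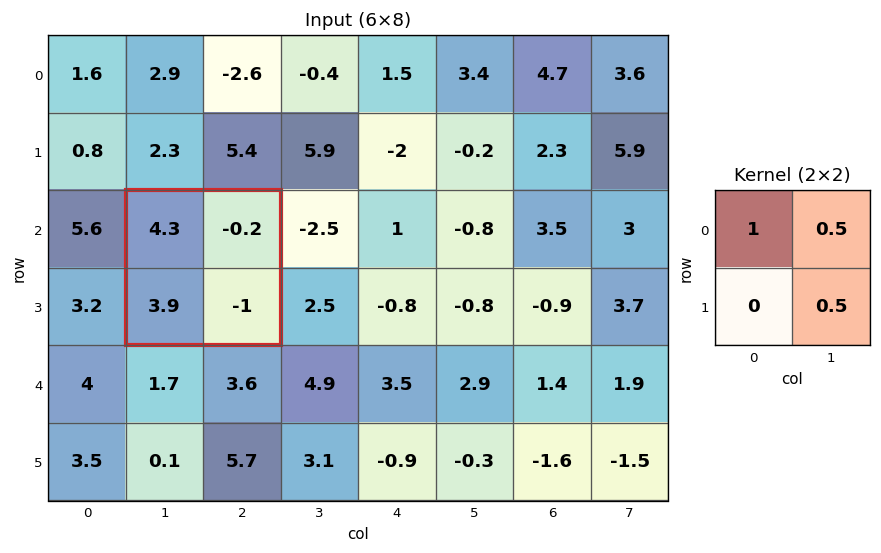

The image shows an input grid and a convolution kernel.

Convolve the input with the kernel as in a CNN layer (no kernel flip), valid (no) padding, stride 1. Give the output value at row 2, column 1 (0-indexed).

3.7

The receptive field on the input at this output position is [4.3 -0.2 / 3.9 -1]. Elementwise product with the kernel and sum: 4.3·1 + -0.2·0.5 + -1·0.5.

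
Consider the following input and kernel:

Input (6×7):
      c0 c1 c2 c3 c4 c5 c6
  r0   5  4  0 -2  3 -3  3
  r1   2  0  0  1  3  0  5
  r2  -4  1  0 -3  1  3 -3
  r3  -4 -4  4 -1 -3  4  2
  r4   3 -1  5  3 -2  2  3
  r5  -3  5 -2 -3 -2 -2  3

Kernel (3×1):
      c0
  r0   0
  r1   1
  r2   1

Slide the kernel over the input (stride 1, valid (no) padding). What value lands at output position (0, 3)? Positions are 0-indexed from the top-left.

-2

The receptive field on the input at this output position is [-2 / 1 / -3]. Elementwise product with the kernel and sum: 1·1 + -3·1.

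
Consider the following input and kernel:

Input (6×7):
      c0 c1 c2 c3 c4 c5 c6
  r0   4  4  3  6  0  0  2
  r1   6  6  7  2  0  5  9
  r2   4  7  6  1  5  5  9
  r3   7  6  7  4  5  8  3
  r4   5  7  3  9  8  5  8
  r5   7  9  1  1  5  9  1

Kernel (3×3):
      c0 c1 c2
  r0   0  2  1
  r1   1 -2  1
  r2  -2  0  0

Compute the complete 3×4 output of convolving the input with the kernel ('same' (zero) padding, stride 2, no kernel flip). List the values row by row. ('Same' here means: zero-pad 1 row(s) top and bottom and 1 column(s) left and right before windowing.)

-4 -8 2 -14
17 0 -7 -11
17 10 14 -23

Output[0,0]: The receptive field on the zero-padded input at this output position is [0 0 0 / 0 4 4 / 0 6 6]. Elementwise product with the kernel and sum: 0·2 + 0·1 + 0·1 + 4·-2 + 4·1 + 0·-2.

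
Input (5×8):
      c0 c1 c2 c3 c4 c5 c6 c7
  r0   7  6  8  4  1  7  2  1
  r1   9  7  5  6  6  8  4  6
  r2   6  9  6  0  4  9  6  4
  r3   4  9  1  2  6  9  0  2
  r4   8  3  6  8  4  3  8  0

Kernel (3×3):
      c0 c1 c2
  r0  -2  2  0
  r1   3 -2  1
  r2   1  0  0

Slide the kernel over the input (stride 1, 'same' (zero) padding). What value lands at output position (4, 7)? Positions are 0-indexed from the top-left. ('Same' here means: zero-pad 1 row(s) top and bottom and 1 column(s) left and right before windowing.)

The receptive field on the zero-padded input at this output position is [0 2 0 / 8 0 0 / 0 0 0]. Elementwise product with the kernel and sum: 0·-2 + 2·2 + 8·3 + 0·-2 + 0·1 + 0·1.

28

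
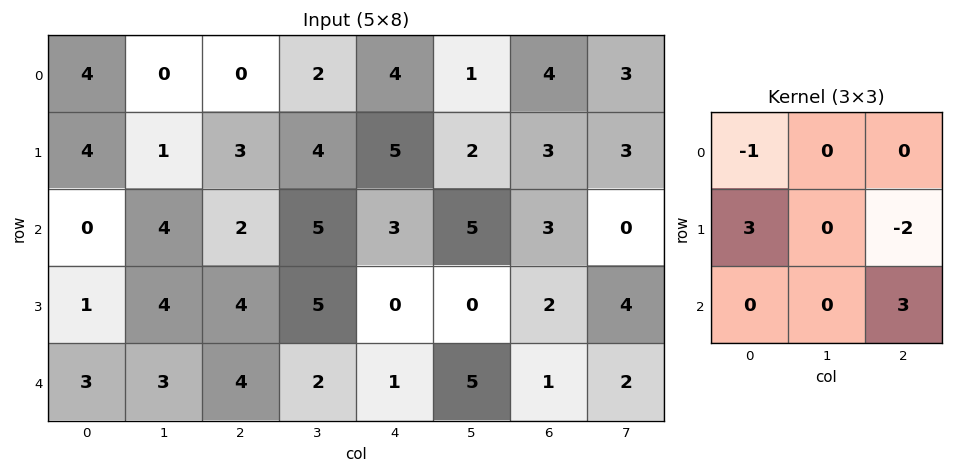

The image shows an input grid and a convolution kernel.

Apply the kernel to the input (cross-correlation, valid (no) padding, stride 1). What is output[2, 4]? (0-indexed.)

The receptive field on the input at this output position is [3 5 3 / 0 0 2 / 1 5 1]. Elementwise product with the kernel and sum: 3·-1 + 0·3 + 2·-2 + 1·3.

-4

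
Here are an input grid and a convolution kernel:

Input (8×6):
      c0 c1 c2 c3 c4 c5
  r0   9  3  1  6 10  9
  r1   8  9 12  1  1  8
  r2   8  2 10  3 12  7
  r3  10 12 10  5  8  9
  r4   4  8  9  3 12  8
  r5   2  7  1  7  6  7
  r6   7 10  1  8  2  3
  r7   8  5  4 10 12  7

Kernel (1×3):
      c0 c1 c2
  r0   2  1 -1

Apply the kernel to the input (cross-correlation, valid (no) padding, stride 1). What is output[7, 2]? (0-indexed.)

6

The receptive field on the input at this output position is [4 10 12]. Elementwise product with the kernel and sum: 4·2 + 10·1 + 12·-1.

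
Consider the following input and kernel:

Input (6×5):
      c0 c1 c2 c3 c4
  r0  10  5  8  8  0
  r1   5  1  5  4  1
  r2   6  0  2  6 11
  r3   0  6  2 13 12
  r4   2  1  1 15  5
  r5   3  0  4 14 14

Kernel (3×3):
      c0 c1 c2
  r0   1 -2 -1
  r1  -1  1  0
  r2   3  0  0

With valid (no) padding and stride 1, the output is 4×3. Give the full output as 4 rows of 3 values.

6 -15 -3
-8 7 6
16 -11 -7
-6 -11 -10

Output[0,0]: The receptive field on the input at this output position is [10 5 8 / 5 1 5 / 6 0 2]. Elementwise product with the kernel and sum: 10·1 + 5·-2 + 8·-1 + 5·-1 + 1·1 + 6·3.
Output[0,1]: The receptive field on the input at this output position is [5 8 8 / 1 5 4 / 0 2 6]. Elementwise product with the kernel and sum: 5·1 + 8·-2 + 8·-1 + 1·-1 + 5·1 + 0·3.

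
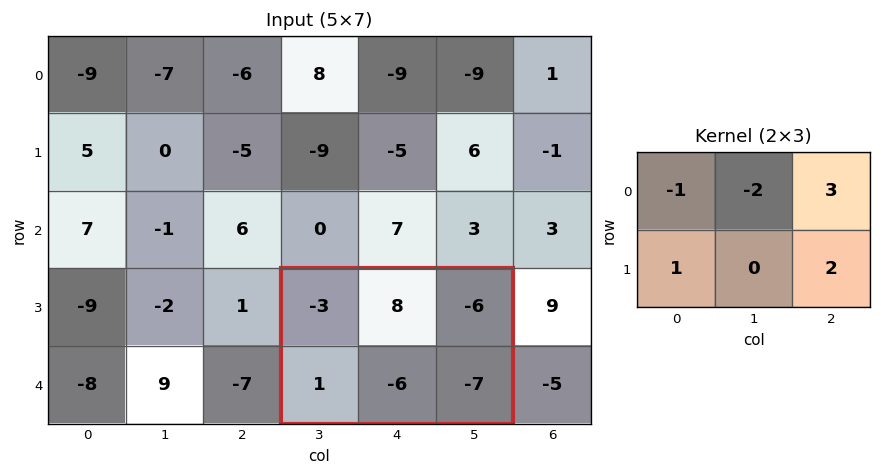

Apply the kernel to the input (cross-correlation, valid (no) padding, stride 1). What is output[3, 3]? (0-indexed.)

The receptive field on the input at this output position is [-3 8 -6 / 1 -6 -7]. Elementwise product with the kernel and sum: -3·-1 + 8·-2 + -6·3 + 1·1 + -7·2.

-44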